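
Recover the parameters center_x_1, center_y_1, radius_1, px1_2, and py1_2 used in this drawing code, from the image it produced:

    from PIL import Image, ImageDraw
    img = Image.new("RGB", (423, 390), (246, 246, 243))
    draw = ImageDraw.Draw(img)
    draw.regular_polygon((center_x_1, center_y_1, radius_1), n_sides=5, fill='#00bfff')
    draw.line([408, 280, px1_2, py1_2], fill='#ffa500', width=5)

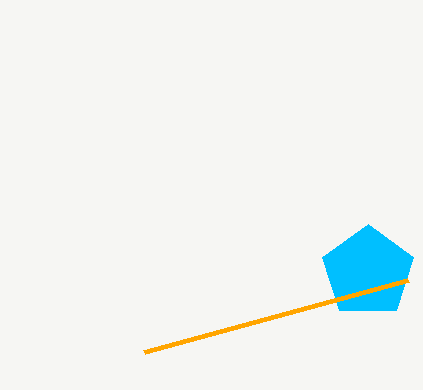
center_x_1 = 368, center_y_1 = 272, radius_1 = 48, px1_2 = 144, py1_2 = 352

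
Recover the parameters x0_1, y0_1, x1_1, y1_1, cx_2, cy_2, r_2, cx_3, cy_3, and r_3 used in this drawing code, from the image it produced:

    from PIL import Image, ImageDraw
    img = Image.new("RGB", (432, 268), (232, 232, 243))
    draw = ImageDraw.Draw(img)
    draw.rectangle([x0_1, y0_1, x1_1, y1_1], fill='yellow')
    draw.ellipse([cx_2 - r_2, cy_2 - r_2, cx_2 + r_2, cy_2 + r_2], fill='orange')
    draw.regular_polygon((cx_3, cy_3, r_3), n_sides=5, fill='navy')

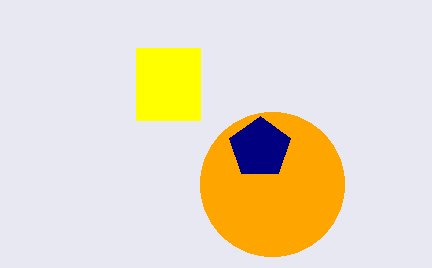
x0_1 = 136
y0_1 = 48
x1_1 = 200
y1_1 = 120
cx_2 = 272
cy_2 = 184
r_2 = 72
cx_3 = 260
cy_3 = 148
r_3 = 32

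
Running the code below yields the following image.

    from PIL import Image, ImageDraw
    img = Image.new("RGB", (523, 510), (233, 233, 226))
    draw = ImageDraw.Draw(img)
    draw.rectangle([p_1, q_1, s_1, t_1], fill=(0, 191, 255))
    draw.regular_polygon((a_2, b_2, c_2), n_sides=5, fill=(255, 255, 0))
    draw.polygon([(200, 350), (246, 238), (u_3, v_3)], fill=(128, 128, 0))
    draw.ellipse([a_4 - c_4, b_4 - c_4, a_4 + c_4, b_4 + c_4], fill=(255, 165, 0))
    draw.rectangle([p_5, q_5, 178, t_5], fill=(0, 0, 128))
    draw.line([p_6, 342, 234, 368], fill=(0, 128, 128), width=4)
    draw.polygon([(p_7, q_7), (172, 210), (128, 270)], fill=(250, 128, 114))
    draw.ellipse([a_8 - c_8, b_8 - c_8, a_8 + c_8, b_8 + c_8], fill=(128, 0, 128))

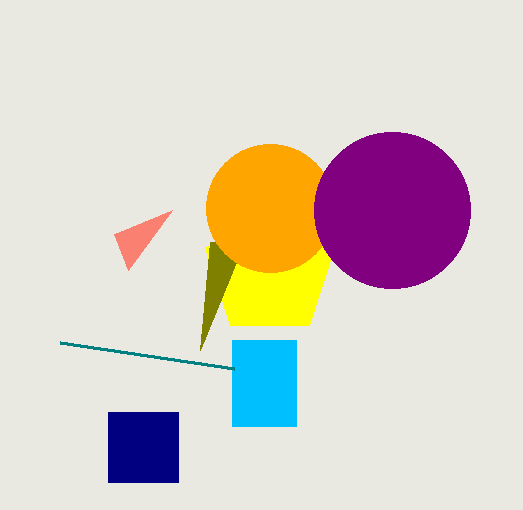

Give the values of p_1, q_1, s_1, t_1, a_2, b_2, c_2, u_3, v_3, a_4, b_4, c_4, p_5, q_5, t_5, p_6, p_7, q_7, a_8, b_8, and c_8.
p_1 = 232; q_1 = 340; s_1 = 296; t_1 = 426; a_2 = 270; b_2 = 270; c_2 = 68; u_3 = 210; v_3 = 242; a_4 = 270; b_4 = 208; c_4 = 64; p_5 = 108; q_5 = 412; t_5 = 482; p_6 = 60; p_7 = 114; q_7 = 234; a_8 = 392; b_8 = 210; c_8 = 78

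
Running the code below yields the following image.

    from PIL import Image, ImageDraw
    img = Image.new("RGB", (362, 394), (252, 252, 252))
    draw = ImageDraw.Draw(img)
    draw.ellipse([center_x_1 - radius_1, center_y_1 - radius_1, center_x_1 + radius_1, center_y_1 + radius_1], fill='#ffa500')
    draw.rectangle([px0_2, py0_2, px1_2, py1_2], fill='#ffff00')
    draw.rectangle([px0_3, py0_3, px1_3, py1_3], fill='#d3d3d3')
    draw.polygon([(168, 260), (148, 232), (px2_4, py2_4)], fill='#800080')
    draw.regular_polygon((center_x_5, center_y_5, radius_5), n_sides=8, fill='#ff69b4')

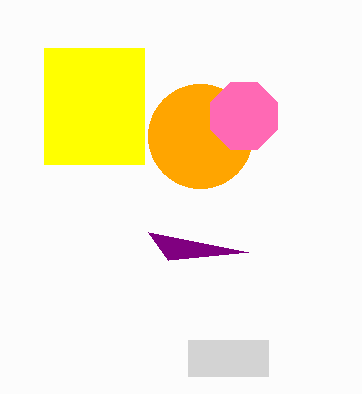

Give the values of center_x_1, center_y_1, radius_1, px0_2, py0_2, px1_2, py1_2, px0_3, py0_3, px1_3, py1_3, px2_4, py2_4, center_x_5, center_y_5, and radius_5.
center_x_1 = 200; center_y_1 = 136; radius_1 = 52; px0_2 = 44; py0_2 = 48; px1_2 = 144; py1_2 = 164; px0_3 = 188; py0_3 = 340; px1_3 = 268; py1_3 = 376; px2_4 = 248; py2_4 = 252; center_x_5 = 244; center_y_5 = 116; radius_5 = 36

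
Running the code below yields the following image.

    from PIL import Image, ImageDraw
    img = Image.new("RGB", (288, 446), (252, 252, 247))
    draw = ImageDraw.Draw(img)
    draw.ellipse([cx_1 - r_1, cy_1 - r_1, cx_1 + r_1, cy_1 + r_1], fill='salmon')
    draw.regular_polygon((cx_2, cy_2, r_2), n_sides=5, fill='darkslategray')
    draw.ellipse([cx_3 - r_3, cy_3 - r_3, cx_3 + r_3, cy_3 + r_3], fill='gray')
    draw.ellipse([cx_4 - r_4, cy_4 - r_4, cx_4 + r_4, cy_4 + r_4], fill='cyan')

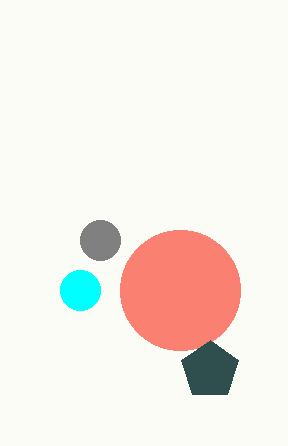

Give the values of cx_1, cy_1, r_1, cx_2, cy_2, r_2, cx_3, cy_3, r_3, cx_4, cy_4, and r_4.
cx_1 = 180; cy_1 = 290; r_1 = 60; cx_2 = 210; cy_2 = 370; r_2 = 30; cx_3 = 100; cy_3 = 240; r_3 = 20; cx_4 = 80; cy_4 = 290; r_4 = 20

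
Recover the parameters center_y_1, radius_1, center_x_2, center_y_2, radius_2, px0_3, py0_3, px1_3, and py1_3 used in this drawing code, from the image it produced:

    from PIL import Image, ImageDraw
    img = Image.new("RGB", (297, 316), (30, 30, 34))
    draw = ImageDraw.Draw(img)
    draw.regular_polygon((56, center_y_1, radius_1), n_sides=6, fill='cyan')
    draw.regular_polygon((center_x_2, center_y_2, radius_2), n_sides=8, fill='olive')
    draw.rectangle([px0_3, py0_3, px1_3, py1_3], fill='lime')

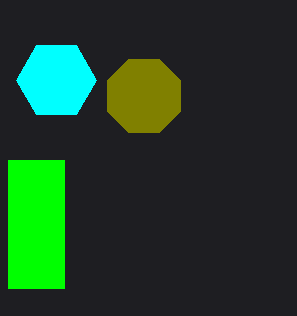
center_y_1 = 80, radius_1 = 40, center_x_2 = 144, center_y_2 = 96, radius_2 = 40, px0_3 = 8, py0_3 = 160, px1_3 = 64, py1_3 = 288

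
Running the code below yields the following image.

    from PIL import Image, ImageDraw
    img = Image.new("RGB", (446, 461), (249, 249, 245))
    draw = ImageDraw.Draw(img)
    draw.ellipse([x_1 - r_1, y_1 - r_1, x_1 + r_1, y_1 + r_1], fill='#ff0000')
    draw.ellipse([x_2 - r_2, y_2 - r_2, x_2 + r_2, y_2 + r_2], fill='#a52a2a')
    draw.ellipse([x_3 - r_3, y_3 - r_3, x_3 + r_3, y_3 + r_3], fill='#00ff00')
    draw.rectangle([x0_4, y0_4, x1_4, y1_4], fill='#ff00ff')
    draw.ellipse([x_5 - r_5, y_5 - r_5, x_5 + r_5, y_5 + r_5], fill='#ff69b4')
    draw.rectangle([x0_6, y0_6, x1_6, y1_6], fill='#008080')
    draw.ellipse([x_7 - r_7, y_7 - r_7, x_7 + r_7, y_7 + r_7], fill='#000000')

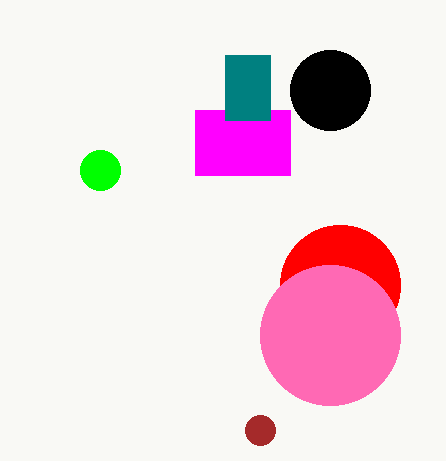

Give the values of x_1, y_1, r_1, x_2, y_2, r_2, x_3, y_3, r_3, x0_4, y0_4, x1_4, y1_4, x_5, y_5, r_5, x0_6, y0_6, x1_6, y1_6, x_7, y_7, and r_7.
x_1 = 340; y_1 = 285; r_1 = 60; x_2 = 260; y_2 = 430; r_2 = 15; x_3 = 100; y_3 = 170; r_3 = 20; x0_4 = 195; y0_4 = 110; x1_4 = 290; y1_4 = 175; x_5 = 330; y_5 = 335; r_5 = 70; x0_6 = 225; y0_6 = 55; x1_6 = 270; y1_6 = 120; x_7 = 330; y_7 = 90; r_7 = 40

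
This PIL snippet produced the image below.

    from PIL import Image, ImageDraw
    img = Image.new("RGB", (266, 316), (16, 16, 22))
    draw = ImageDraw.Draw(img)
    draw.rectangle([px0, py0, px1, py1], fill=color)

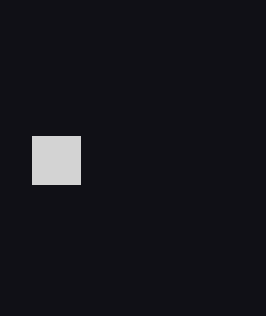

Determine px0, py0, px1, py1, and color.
px0 = 32, py0 = 136, px1 = 80, py1 = 184, color = 'lightgray'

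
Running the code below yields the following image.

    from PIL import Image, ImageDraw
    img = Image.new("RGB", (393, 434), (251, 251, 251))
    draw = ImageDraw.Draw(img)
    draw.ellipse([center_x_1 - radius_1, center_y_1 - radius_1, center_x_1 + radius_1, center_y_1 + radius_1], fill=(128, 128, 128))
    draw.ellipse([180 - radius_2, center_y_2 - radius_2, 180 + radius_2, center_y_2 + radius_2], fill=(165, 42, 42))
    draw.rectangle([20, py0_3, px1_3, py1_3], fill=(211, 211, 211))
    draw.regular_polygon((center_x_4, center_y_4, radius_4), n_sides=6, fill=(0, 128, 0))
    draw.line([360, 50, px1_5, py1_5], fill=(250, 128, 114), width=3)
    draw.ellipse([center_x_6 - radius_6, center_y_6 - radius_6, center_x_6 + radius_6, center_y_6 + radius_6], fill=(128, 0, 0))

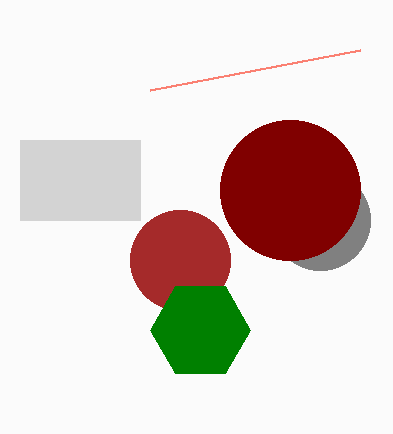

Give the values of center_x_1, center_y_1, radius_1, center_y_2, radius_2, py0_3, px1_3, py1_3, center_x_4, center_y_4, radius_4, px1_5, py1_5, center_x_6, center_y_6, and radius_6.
center_x_1 = 320, center_y_1 = 220, radius_1 = 50, center_y_2 = 260, radius_2 = 50, py0_3 = 140, px1_3 = 140, py1_3 = 220, center_x_4 = 200, center_y_4 = 330, radius_4 = 50, px1_5 = 150, py1_5 = 90, center_x_6 = 290, center_y_6 = 190, radius_6 = 70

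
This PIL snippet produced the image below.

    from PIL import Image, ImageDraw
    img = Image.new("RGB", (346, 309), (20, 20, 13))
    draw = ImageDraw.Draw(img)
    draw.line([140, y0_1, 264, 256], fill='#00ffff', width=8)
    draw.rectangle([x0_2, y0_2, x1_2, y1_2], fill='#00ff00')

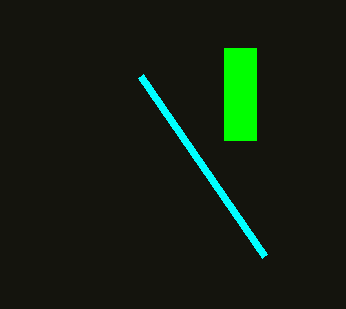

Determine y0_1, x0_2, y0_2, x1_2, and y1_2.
y0_1 = 76, x0_2 = 224, y0_2 = 48, x1_2 = 256, y1_2 = 140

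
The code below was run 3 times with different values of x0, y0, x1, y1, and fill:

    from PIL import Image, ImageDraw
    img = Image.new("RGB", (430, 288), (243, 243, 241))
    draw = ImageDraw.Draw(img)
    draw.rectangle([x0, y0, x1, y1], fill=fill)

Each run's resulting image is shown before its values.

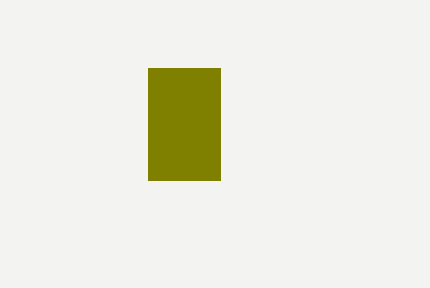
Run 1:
x0 = 148
y0 = 68
x1 = 220
y1 = 180
fill = 'olive'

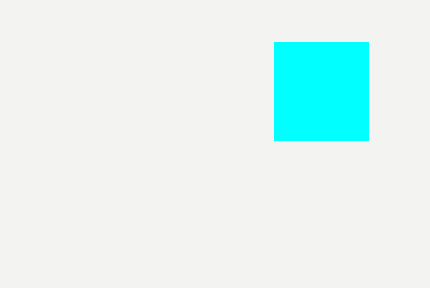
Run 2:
x0 = 274
y0 = 42
x1 = 368
y1 = 140
fill = 'cyan'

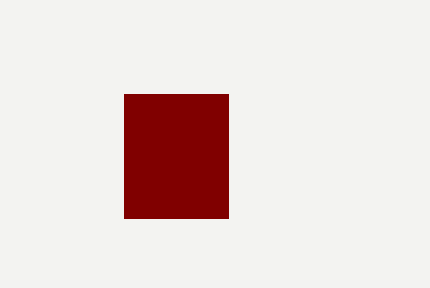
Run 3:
x0 = 124; y0 = 94; x1 = 228; y1 = 218; fill = 'maroon'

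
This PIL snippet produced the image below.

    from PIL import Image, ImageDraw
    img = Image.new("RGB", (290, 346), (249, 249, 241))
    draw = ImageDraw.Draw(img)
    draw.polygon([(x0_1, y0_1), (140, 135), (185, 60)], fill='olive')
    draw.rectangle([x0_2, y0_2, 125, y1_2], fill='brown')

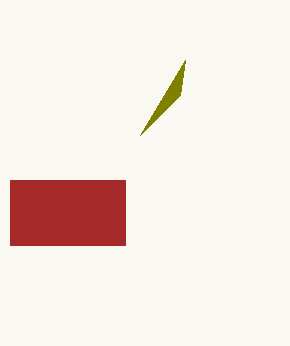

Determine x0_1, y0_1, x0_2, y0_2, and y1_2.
x0_1 = 180; y0_1 = 95; x0_2 = 10; y0_2 = 180; y1_2 = 245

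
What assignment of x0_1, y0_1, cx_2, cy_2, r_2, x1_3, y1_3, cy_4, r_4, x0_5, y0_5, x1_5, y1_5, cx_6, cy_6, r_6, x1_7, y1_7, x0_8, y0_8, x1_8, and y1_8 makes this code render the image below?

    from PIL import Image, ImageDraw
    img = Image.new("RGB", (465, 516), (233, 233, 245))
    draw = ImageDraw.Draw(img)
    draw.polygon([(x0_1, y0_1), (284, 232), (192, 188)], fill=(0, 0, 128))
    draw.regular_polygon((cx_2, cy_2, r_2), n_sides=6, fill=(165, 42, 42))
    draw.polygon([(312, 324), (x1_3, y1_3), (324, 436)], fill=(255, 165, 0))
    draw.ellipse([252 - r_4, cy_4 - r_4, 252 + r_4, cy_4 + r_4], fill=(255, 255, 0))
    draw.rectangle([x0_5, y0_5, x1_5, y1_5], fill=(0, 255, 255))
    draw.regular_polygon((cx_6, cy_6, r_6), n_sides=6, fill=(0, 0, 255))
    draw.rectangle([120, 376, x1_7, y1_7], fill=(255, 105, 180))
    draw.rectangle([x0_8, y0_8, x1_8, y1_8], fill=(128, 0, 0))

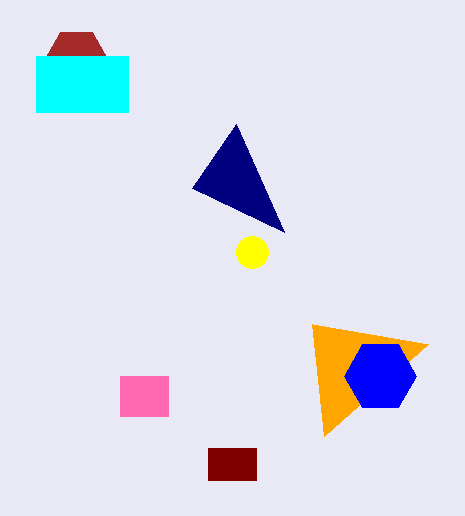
x0_1 = 236
y0_1 = 124
cx_2 = 76
cy_2 = 60
r_2 = 32
x1_3 = 428
y1_3 = 344
cy_4 = 252
r_4 = 16
x0_5 = 36
y0_5 = 56
x1_5 = 128
y1_5 = 112
cx_6 = 380
cy_6 = 376
r_6 = 36
x1_7 = 168
y1_7 = 416
x0_8 = 208
y0_8 = 448
x1_8 = 256
y1_8 = 480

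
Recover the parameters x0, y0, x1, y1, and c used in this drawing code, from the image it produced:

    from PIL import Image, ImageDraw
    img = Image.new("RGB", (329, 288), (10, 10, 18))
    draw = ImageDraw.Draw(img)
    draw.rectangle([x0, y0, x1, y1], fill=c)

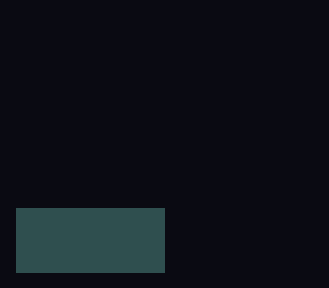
x0 = 16, y0 = 208, x1 = 164, y1 = 272, c = 'darkslategray'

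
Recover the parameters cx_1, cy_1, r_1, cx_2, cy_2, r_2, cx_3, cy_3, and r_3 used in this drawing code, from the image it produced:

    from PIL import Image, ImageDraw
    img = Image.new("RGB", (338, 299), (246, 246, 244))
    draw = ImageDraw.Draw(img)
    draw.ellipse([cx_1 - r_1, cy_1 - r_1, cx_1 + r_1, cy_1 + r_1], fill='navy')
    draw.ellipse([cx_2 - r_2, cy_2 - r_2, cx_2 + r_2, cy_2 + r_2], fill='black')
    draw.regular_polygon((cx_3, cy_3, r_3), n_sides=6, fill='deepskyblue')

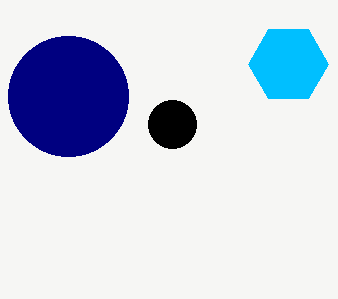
cx_1 = 68, cy_1 = 96, r_1 = 60, cx_2 = 172, cy_2 = 124, r_2 = 24, cx_3 = 288, cy_3 = 64, r_3 = 40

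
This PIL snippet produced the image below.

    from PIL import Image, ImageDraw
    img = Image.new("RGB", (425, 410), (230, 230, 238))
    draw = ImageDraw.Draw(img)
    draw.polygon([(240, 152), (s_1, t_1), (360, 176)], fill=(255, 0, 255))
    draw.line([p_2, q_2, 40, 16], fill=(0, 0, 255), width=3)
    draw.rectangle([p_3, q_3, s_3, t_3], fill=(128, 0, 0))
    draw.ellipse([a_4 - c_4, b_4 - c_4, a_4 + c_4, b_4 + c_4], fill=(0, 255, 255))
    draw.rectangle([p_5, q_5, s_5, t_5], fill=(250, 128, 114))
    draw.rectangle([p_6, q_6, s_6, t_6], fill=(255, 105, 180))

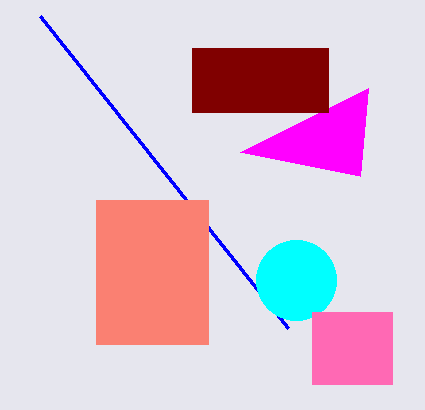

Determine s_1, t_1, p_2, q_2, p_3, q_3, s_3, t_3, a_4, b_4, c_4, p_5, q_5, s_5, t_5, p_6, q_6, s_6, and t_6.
s_1 = 368, t_1 = 88, p_2 = 288, q_2 = 328, p_3 = 192, q_3 = 48, s_3 = 328, t_3 = 112, a_4 = 296, b_4 = 280, c_4 = 40, p_5 = 96, q_5 = 200, s_5 = 208, t_5 = 344, p_6 = 312, q_6 = 312, s_6 = 392, t_6 = 384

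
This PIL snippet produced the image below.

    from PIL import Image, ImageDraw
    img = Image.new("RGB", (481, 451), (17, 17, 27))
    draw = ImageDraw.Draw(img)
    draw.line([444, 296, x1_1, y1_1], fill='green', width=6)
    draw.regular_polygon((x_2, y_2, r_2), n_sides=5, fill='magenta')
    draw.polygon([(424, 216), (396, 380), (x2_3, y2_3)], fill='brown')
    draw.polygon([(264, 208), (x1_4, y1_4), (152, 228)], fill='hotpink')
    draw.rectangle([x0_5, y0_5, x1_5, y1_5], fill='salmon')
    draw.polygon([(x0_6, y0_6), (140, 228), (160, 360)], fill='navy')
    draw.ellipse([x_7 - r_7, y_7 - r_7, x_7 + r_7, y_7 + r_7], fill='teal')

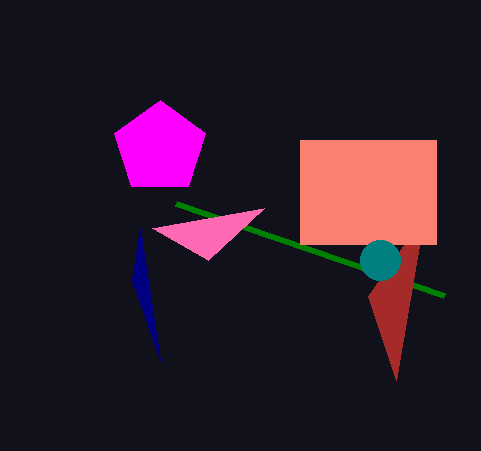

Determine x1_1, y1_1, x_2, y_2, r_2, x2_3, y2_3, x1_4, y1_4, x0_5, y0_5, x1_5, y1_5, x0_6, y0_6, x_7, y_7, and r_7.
x1_1 = 176
y1_1 = 204
x_2 = 160
y_2 = 148
r_2 = 48
x2_3 = 368
y2_3 = 296
x1_4 = 208
y1_4 = 260
x0_5 = 300
y0_5 = 140
x1_5 = 436
y1_5 = 244
x0_6 = 132
y0_6 = 280
x_7 = 380
y_7 = 260
r_7 = 20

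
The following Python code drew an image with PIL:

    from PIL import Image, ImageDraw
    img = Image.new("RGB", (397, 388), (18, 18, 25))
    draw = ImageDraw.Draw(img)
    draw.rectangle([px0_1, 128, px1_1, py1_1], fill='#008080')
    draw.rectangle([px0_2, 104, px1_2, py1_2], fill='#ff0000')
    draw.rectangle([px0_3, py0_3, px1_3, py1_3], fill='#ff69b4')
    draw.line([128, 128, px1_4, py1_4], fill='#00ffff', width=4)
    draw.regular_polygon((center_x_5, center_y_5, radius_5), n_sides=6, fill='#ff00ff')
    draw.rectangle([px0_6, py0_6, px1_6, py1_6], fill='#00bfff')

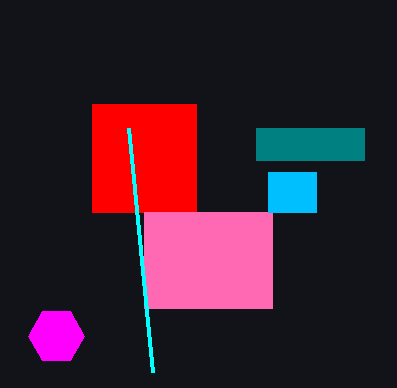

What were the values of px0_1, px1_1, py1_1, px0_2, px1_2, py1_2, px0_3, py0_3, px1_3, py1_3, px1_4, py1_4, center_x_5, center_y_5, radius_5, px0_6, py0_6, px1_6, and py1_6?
px0_1 = 256, px1_1 = 364, py1_1 = 160, px0_2 = 92, px1_2 = 196, py1_2 = 212, px0_3 = 144, py0_3 = 212, px1_3 = 272, py1_3 = 308, px1_4 = 152, py1_4 = 372, center_x_5 = 56, center_y_5 = 336, radius_5 = 28, px0_6 = 268, py0_6 = 172, px1_6 = 316, py1_6 = 212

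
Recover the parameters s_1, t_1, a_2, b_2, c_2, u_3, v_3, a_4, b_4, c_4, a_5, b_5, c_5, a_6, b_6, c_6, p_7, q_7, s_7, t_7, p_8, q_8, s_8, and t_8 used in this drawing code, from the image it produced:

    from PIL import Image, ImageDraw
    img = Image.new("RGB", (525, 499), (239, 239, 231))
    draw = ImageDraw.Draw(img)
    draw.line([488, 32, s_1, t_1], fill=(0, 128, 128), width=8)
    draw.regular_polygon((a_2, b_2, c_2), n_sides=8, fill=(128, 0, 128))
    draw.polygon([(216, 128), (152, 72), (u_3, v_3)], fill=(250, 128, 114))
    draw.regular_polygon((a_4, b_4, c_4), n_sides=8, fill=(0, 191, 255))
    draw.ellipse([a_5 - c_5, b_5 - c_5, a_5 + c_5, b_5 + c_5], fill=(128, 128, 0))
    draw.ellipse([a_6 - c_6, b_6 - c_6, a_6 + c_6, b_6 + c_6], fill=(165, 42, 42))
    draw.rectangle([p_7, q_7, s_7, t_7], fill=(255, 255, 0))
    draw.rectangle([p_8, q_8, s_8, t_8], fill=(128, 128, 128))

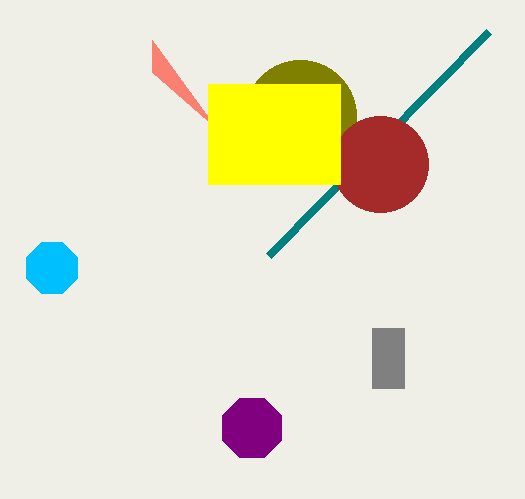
s_1 = 268, t_1 = 256, a_2 = 252, b_2 = 428, c_2 = 32, u_3 = 152, v_3 = 40, a_4 = 52, b_4 = 268, c_4 = 28, a_5 = 300, b_5 = 116, c_5 = 56, a_6 = 380, b_6 = 164, c_6 = 48, p_7 = 208, q_7 = 84, s_7 = 340, t_7 = 184, p_8 = 372, q_8 = 328, s_8 = 404, t_8 = 388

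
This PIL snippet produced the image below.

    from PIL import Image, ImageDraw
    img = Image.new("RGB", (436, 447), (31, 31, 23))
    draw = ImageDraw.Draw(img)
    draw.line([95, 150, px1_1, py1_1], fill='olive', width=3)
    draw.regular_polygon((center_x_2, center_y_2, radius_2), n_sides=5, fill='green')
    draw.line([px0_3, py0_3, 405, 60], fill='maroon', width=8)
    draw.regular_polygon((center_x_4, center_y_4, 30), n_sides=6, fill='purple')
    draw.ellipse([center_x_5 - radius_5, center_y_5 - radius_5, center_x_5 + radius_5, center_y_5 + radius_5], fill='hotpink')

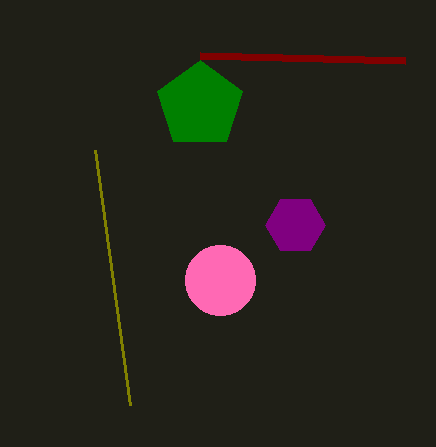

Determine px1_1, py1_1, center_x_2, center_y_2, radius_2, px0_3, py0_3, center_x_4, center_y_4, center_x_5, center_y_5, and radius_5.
px1_1 = 130
py1_1 = 405
center_x_2 = 200
center_y_2 = 105
radius_2 = 45
px0_3 = 200
py0_3 = 55
center_x_4 = 295
center_y_4 = 225
center_x_5 = 220
center_y_5 = 280
radius_5 = 35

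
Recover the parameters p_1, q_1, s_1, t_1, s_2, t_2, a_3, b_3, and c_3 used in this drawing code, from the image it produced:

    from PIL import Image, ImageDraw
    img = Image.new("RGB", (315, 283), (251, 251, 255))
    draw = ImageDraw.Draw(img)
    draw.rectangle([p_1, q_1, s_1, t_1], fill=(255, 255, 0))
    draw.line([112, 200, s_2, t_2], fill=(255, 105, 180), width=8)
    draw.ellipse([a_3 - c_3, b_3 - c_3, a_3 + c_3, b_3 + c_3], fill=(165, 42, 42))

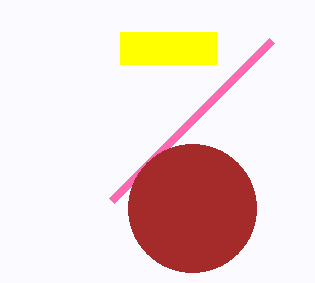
p_1 = 120, q_1 = 32, s_1 = 216, t_1 = 64, s_2 = 272, t_2 = 40, a_3 = 192, b_3 = 208, c_3 = 64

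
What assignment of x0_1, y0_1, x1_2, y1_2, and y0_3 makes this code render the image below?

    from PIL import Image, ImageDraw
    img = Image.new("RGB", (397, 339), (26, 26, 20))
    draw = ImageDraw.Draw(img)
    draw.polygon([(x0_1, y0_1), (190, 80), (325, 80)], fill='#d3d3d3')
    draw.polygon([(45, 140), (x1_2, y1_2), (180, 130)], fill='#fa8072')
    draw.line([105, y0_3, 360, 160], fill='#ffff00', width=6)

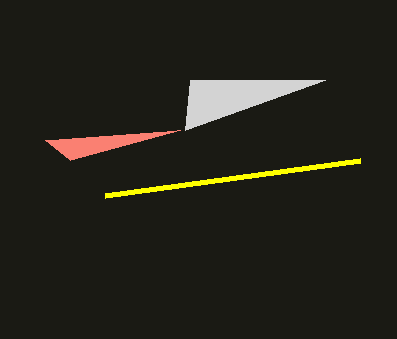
x0_1 = 185; y0_1 = 130; x1_2 = 70; y1_2 = 160; y0_3 = 195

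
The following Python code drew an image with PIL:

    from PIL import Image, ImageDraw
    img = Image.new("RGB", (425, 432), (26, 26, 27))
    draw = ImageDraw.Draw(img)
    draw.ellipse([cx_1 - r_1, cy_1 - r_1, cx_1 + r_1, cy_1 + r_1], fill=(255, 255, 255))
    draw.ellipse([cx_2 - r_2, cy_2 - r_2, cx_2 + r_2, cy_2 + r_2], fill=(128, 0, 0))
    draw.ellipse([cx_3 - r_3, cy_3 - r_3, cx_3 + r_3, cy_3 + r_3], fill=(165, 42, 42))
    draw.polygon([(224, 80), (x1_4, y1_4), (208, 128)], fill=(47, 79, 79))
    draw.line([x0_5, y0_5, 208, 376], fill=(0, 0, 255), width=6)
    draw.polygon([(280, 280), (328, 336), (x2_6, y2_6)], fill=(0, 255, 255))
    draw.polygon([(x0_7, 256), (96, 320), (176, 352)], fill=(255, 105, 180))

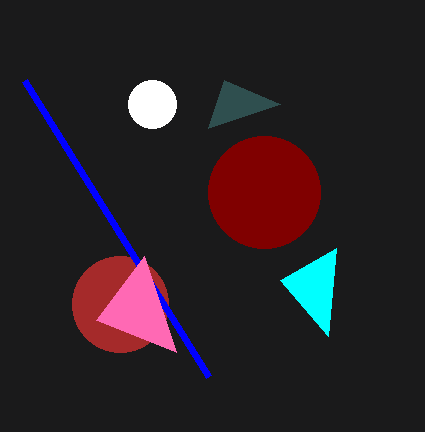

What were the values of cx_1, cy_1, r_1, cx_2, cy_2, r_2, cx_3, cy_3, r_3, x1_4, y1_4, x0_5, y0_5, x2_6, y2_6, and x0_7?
cx_1 = 152; cy_1 = 104; r_1 = 24; cx_2 = 264; cy_2 = 192; r_2 = 56; cx_3 = 120; cy_3 = 304; r_3 = 48; x1_4 = 280; y1_4 = 104; x0_5 = 24; y0_5 = 80; x2_6 = 336; y2_6 = 248; x0_7 = 144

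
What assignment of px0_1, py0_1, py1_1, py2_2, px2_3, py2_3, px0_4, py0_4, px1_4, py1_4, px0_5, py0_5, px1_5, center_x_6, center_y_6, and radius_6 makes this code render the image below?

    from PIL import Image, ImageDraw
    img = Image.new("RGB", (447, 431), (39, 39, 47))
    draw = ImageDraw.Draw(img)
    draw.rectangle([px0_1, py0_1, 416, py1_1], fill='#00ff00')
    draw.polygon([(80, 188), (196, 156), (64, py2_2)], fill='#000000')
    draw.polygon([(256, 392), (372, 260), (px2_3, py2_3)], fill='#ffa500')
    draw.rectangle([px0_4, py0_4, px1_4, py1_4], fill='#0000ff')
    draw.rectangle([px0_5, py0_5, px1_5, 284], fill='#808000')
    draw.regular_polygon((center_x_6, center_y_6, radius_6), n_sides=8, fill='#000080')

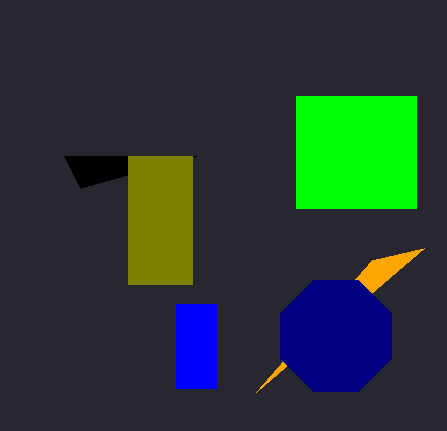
px0_1 = 296; py0_1 = 96; py1_1 = 208; py2_2 = 156; px2_3 = 424; py2_3 = 248; px0_4 = 176; py0_4 = 304; px1_4 = 216; py1_4 = 388; px0_5 = 128; py0_5 = 156; px1_5 = 192; center_x_6 = 336; center_y_6 = 336; radius_6 = 60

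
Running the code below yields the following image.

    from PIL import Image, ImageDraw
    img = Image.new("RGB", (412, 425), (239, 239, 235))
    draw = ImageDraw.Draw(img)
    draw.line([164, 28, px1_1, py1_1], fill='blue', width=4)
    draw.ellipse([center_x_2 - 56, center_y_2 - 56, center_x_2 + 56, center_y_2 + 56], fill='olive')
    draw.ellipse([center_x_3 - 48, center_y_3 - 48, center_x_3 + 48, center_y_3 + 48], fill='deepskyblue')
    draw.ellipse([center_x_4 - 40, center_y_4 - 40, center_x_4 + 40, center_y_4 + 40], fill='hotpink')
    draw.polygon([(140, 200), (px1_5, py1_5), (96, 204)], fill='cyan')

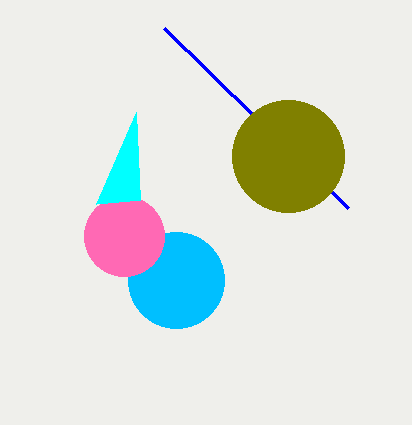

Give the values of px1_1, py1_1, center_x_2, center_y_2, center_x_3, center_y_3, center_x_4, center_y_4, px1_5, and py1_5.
px1_1 = 348, py1_1 = 208, center_x_2 = 288, center_y_2 = 156, center_x_3 = 176, center_y_3 = 280, center_x_4 = 124, center_y_4 = 236, px1_5 = 136, py1_5 = 112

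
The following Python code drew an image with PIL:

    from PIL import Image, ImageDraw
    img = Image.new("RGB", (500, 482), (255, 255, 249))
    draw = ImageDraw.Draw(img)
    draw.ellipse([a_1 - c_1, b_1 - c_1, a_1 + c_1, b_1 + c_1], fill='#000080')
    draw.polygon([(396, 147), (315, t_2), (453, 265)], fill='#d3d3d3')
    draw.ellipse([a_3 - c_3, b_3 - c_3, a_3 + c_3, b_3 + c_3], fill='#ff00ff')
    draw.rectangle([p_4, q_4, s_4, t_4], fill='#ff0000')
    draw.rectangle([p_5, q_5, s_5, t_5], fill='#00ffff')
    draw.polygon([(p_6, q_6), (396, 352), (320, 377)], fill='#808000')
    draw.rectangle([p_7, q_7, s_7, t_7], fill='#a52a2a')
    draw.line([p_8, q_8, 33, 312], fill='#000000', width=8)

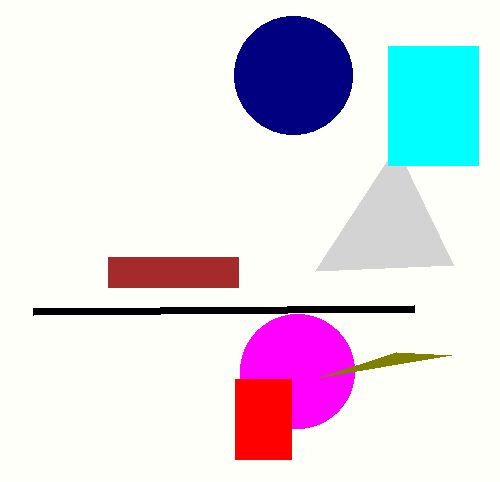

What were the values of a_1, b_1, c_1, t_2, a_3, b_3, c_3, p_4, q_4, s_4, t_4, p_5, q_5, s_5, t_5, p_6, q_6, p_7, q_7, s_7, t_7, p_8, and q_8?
a_1 = 293; b_1 = 75; c_1 = 59; t_2 = 271; a_3 = 297; b_3 = 371; c_3 = 57; p_4 = 235; q_4 = 379; s_4 = 291; t_4 = 459; p_5 = 388; q_5 = 46; s_5 = 478; t_5 = 165; p_6 = 451; q_6 = 355; p_7 = 108; q_7 = 257; s_7 = 238; t_7 = 287; p_8 = 414; q_8 = 309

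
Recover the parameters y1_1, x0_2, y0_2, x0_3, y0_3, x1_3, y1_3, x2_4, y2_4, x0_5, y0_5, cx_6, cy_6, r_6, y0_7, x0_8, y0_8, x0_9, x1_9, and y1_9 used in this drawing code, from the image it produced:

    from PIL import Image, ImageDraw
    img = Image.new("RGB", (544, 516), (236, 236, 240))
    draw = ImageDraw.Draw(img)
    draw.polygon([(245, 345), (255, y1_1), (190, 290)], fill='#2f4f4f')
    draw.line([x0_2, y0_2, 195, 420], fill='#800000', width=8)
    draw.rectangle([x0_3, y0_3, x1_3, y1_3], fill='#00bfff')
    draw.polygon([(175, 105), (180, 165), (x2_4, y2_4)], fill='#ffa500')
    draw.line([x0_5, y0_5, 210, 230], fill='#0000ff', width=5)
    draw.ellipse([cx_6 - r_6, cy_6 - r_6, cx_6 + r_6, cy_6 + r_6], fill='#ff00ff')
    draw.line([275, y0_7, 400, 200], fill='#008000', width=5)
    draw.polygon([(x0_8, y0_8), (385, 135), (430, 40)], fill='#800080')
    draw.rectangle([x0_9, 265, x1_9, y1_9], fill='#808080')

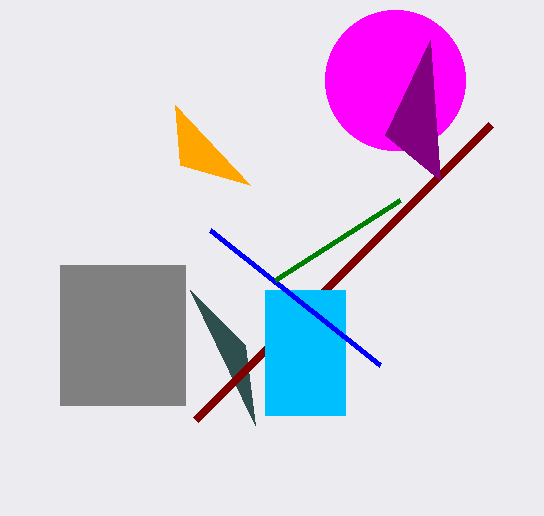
y1_1 = 425, x0_2 = 490, y0_2 = 125, x0_3 = 265, y0_3 = 290, x1_3 = 345, y1_3 = 415, x2_4 = 250, y2_4 = 185, x0_5 = 380, y0_5 = 365, cx_6 = 395, cy_6 = 80, r_6 = 70, y0_7 = 280, x0_8 = 440, y0_8 = 180, x0_9 = 60, x1_9 = 185, y1_9 = 405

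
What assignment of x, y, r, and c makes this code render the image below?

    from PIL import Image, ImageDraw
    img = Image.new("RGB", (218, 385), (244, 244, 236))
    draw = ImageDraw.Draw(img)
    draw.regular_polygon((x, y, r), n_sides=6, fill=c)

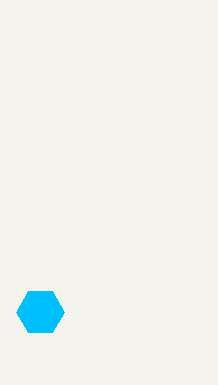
x = 40, y = 312, r = 24, c = 'deepskyblue'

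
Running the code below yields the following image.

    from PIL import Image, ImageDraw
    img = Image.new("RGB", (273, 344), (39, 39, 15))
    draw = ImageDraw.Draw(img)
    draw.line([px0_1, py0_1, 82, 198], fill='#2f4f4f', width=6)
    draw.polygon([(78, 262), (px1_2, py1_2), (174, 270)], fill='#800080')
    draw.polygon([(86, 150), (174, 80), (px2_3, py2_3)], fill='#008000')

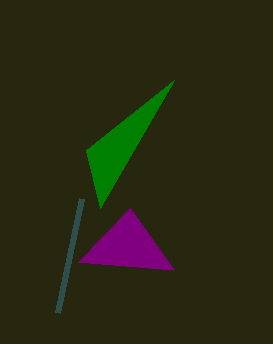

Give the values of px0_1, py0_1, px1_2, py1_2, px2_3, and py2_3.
px0_1 = 58, py0_1 = 312, px1_2 = 130, py1_2 = 208, px2_3 = 100, py2_3 = 208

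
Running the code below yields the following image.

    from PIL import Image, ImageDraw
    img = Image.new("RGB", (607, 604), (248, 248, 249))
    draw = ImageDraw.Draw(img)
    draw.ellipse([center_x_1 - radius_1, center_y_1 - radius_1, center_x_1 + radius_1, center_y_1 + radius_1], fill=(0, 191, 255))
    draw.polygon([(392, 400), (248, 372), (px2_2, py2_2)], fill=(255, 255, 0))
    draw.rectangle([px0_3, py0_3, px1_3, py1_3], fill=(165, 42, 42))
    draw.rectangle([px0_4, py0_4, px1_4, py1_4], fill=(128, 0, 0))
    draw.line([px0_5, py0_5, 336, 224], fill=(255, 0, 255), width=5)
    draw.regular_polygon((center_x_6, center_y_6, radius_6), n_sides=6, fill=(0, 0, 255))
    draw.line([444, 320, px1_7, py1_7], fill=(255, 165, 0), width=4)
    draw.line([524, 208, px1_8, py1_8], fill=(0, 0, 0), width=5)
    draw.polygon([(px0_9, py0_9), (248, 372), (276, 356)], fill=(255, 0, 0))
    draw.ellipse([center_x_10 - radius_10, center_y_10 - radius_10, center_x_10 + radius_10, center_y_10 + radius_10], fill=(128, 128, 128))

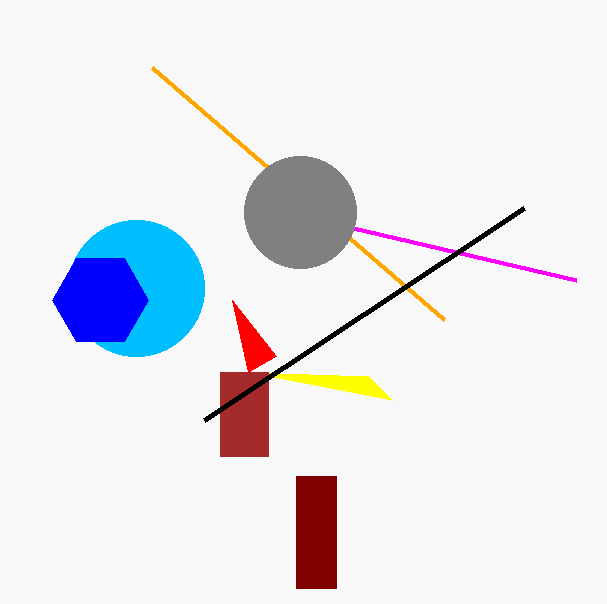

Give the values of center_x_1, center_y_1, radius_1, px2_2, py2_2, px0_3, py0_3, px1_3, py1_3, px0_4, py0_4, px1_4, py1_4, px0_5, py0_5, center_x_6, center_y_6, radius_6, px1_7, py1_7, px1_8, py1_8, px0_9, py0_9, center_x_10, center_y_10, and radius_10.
center_x_1 = 136, center_y_1 = 288, radius_1 = 68, px2_2 = 368, py2_2 = 376, px0_3 = 220, py0_3 = 372, px1_3 = 268, py1_3 = 456, px0_4 = 296, py0_4 = 476, px1_4 = 336, py1_4 = 588, px0_5 = 576, py0_5 = 280, center_x_6 = 100, center_y_6 = 300, radius_6 = 48, px1_7 = 152, py1_7 = 68, px1_8 = 204, py1_8 = 420, px0_9 = 232, py0_9 = 300, center_x_10 = 300, center_y_10 = 212, radius_10 = 56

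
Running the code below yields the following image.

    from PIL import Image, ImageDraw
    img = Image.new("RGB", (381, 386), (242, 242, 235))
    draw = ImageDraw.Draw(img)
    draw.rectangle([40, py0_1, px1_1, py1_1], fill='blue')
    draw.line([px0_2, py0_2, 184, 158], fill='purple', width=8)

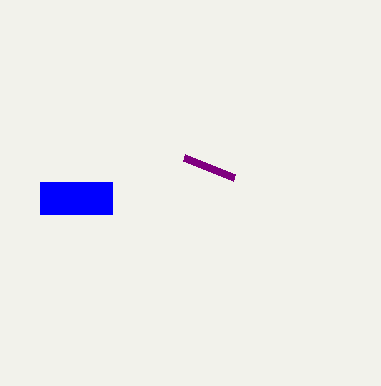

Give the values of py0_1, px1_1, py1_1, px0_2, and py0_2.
py0_1 = 182, px1_1 = 112, py1_1 = 214, px0_2 = 234, py0_2 = 178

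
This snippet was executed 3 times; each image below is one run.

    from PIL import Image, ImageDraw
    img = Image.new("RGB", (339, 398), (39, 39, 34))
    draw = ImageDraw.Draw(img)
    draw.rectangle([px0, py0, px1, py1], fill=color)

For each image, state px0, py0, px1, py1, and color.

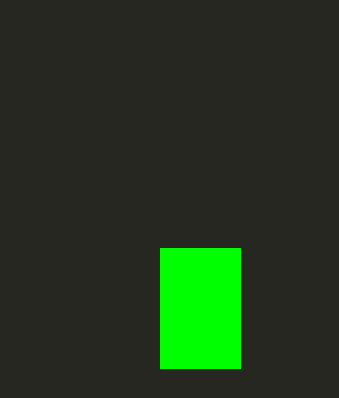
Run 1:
px0 = 160; py0 = 248; px1 = 240; py1 = 368; color = 'lime'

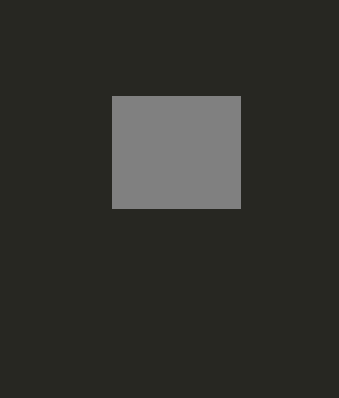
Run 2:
px0 = 112
py0 = 96
px1 = 240
py1 = 208
color = 'gray'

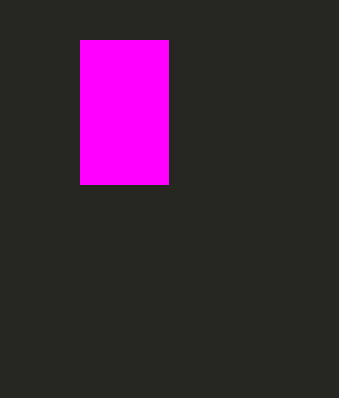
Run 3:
px0 = 80; py0 = 40; px1 = 168; py1 = 184; color = 'magenta'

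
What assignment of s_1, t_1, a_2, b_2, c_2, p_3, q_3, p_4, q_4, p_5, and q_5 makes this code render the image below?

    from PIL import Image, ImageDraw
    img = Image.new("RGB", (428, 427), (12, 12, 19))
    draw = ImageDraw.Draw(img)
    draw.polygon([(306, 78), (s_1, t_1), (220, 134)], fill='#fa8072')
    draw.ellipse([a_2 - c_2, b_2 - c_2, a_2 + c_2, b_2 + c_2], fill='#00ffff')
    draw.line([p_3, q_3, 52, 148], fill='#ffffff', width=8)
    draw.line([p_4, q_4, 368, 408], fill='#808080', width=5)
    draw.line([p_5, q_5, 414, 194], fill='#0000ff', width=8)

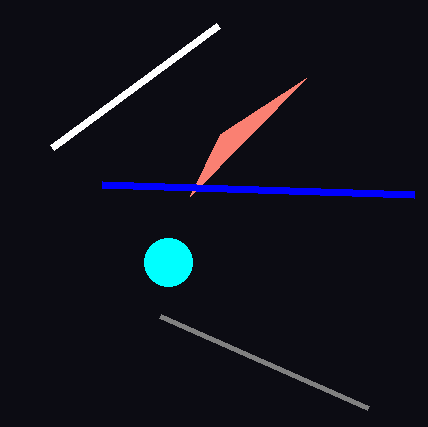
s_1 = 190
t_1 = 196
a_2 = 168
b_2 = 262
c_2 = 24
p_3 = 218
q_3 = 26
p_4 = 160
q_4 = 316
p_5 = 102
q_5 = 184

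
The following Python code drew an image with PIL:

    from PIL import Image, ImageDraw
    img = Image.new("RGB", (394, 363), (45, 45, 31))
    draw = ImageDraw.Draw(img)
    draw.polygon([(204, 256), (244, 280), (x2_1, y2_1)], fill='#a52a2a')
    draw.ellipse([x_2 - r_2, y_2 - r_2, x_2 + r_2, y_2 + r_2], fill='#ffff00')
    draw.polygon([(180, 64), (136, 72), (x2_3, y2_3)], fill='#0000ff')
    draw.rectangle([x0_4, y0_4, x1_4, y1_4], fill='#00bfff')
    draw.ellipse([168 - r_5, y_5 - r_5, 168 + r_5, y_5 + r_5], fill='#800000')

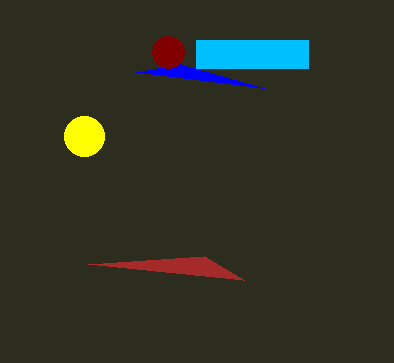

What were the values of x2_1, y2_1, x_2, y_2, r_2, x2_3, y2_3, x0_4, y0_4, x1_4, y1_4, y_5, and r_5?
x2_1 = 88, y2_1 = 264, x_2 = 84, y_2 = 136, r_2 = 20, x2_3 = 264, y2_3 = 88, x0_4 = 196, y0_4 = 40, x1_4 = 308, y1_4 = 68, y_5 = 52, r_5 = 16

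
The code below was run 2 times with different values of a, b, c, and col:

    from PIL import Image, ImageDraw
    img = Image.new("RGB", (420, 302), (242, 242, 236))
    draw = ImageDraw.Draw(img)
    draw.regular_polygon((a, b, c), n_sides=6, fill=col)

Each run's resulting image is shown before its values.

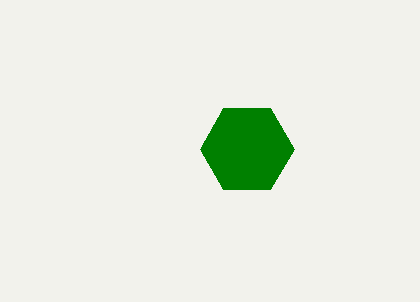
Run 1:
a = 247
b = 149
c = 47
col = 'green'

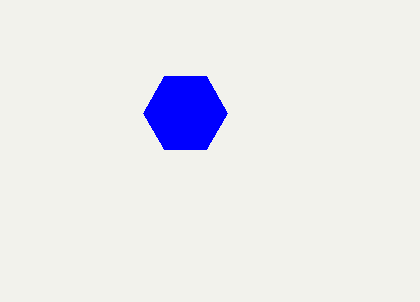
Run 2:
a = 185, b = 113, c = 42, col = 'blue'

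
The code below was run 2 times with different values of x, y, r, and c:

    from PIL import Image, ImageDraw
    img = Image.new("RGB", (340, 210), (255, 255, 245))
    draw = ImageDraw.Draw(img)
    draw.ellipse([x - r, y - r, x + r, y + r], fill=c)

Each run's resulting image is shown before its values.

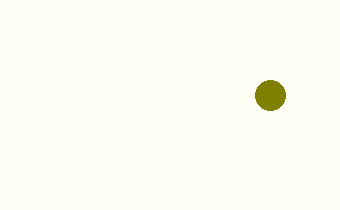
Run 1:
x = 270; y = 95; r = 15; c = 'olive'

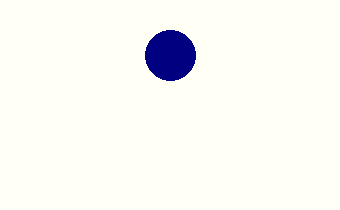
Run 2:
x = 170
y = 55
r = 25
c = 'navy'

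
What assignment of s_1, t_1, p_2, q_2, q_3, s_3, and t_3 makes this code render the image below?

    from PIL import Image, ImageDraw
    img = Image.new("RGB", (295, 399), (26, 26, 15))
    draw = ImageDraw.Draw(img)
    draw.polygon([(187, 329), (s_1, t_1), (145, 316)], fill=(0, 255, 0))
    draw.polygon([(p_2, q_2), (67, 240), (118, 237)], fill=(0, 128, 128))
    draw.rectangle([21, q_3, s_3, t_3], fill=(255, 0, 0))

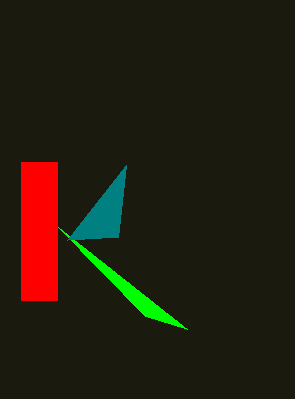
s_1 = 58; t_1 = 227; p_2 = 126; q_2 = 165; q_3 = 162; s_3 = 57; t_3 = 300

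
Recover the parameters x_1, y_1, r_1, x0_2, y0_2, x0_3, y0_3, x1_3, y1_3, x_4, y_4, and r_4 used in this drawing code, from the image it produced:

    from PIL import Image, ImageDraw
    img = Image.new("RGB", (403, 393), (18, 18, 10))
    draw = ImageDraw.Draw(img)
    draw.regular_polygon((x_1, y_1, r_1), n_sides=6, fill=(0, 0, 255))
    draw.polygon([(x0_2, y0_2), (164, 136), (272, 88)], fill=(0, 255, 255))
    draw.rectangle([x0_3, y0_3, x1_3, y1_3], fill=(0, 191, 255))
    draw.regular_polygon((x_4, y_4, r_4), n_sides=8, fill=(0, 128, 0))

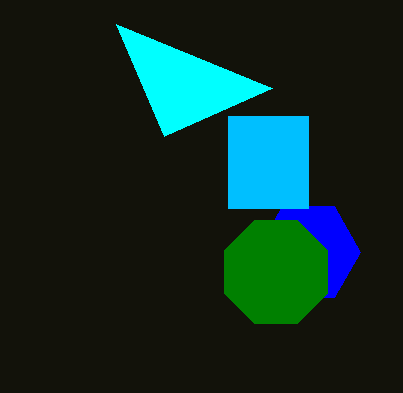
x_1 = 308; y_1 = 252; r_1 = 52; x0_2 = 116; y0_2 = 24; x0_3 = 228; y0_3 = 116; x1_3 = 308; y1_3 = 208; x_4 = 276; y_4 = 272; r_4 = 56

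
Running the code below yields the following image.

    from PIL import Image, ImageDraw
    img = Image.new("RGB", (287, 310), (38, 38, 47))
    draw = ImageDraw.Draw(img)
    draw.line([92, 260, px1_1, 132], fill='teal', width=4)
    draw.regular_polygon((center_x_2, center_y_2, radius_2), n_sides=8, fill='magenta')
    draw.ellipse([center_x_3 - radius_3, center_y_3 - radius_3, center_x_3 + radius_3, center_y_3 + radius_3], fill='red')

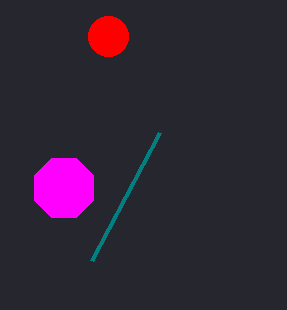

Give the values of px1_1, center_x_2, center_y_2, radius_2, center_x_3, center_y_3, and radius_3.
px1_1 = 160
center_x_2 = 64
center_y_2 = 188
radius_2 = 32
center_x_3 = 108
center_y_3 = 36
radius_3 = 20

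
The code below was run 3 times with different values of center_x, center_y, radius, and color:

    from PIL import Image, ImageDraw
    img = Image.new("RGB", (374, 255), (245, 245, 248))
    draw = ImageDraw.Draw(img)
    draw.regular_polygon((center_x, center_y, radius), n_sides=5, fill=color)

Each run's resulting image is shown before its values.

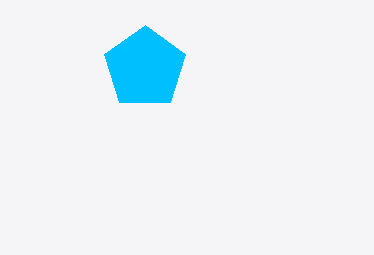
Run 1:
center_x = 145
center_y = 68
radius = 43
color = 'deepskyblue'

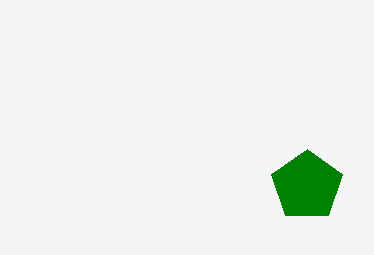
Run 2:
center_x = 307; center_y = 186; radius = 37; color = 'green'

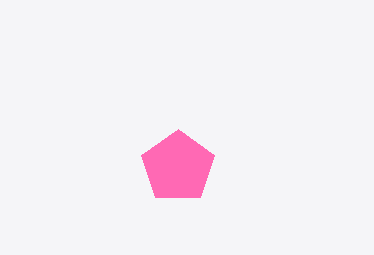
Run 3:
center_x = 178; center_y = 167; radius = 38; color = 'hotpink'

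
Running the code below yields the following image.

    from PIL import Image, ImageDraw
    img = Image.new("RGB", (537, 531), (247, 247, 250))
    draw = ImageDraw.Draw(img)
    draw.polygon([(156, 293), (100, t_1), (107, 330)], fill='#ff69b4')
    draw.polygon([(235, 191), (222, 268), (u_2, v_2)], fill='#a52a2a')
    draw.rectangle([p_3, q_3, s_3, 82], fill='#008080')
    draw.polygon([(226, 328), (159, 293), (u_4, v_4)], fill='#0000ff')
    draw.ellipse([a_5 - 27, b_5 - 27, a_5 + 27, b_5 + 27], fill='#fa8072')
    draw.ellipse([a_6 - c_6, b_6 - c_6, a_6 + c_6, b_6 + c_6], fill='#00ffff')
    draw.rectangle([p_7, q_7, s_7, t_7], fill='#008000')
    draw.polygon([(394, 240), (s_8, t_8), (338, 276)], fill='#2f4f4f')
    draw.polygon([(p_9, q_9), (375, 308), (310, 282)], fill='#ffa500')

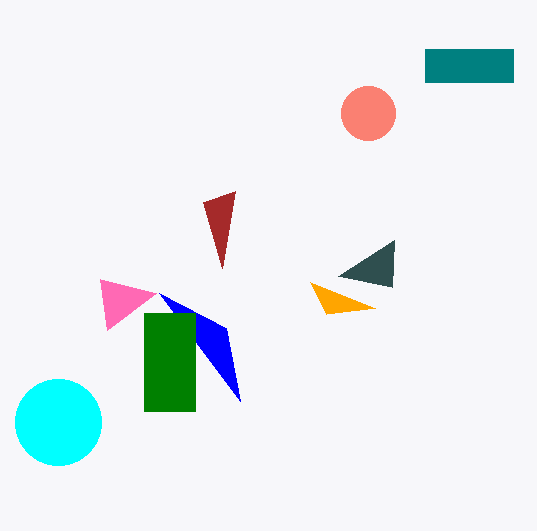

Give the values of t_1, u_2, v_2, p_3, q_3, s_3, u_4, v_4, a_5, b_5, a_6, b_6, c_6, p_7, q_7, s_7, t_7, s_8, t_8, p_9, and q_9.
t_1 = 279; u_2 = 203; v_2 = 202; p_3 = 425; q_3 = 49; s_3 = 513; u_4 = 240; v_4 = 401; a_5 = 368; b_5 = 113; a_6 = 58; b_6 = 422; c_6 = 43; p_7 = 144; q_7 = 313; s_7 = 195; t_7 = 411; s_8 = 392; t_8 = 287; p_9 = 326; q_9 = 314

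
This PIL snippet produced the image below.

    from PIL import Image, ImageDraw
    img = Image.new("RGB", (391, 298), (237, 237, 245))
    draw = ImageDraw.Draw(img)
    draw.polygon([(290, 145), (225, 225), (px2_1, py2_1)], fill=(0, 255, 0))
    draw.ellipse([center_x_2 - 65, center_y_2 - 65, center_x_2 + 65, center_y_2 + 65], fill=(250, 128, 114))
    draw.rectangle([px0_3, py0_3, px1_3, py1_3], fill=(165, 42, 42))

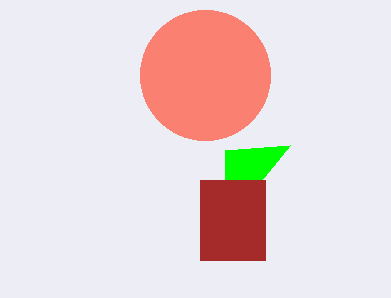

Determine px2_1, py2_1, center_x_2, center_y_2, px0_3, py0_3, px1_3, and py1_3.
px2_1 = 225; py2_1 = 150; center_x_2 = 205; center_y_2 = 75; px0_3 = 200; py0_3 = 180; px1_3 = 265; py1_3 = 260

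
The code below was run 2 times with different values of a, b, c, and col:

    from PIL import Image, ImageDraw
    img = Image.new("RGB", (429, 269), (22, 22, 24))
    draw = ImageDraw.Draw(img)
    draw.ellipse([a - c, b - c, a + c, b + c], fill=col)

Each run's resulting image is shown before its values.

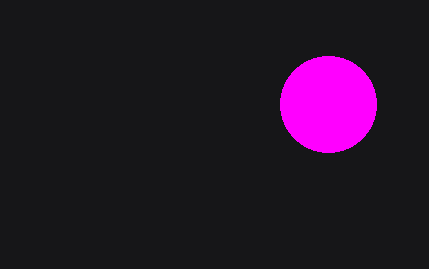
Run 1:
a = 328; b = 104; c = 48; col = 'magenta'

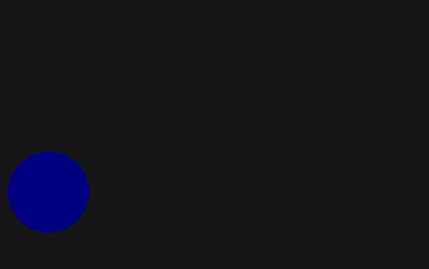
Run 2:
a = 48; b = 192; c = 40; col = 'navy'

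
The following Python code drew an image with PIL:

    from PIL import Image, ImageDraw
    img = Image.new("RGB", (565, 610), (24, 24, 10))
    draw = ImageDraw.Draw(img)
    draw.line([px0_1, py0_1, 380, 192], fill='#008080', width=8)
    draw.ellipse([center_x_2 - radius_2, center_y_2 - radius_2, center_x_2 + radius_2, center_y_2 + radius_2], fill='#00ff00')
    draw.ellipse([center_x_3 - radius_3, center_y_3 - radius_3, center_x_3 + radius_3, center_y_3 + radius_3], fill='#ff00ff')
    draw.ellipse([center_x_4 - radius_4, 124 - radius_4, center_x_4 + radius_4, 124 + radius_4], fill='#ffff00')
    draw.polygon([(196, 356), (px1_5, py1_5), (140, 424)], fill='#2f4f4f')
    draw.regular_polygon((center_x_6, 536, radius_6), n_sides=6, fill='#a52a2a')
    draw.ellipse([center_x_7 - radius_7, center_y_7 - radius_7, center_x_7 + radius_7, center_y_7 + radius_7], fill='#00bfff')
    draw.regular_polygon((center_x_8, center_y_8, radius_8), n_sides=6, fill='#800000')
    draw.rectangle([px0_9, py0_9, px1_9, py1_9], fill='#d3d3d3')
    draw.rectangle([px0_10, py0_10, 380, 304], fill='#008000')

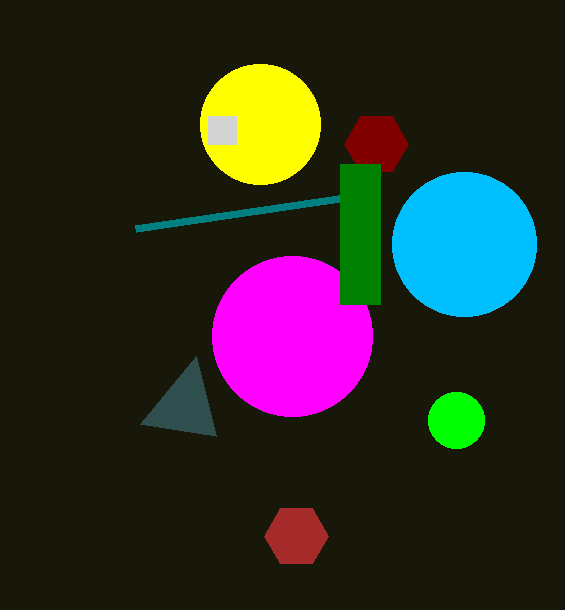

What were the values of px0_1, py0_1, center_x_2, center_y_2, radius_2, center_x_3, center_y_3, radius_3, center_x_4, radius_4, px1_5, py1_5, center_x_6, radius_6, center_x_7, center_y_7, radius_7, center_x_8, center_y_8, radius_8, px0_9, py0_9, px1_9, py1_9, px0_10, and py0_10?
px0_1 = 136
py0_1 = 228
center_x_2 = 456
center_y_2 = 420
radius_2 = 28
center_x_3 = 292
center_y_3 = 336
radius_3 = 80
center_x_4 = 260
radius_4 = 60
px1_5 = 216
py1_5 = 436
center_x_6 = 296
radius_6 = 32
center_x_7 = 464
center_y_7 = 244
radius_7 = 72
center_x_8 = 376
center_y_8 = 144
radius_8 = 32
px0_9 = 208
py0_9 = 116
px1_9 = 236
py1_9 = 144
px0_10 = 340
py0_10 = 164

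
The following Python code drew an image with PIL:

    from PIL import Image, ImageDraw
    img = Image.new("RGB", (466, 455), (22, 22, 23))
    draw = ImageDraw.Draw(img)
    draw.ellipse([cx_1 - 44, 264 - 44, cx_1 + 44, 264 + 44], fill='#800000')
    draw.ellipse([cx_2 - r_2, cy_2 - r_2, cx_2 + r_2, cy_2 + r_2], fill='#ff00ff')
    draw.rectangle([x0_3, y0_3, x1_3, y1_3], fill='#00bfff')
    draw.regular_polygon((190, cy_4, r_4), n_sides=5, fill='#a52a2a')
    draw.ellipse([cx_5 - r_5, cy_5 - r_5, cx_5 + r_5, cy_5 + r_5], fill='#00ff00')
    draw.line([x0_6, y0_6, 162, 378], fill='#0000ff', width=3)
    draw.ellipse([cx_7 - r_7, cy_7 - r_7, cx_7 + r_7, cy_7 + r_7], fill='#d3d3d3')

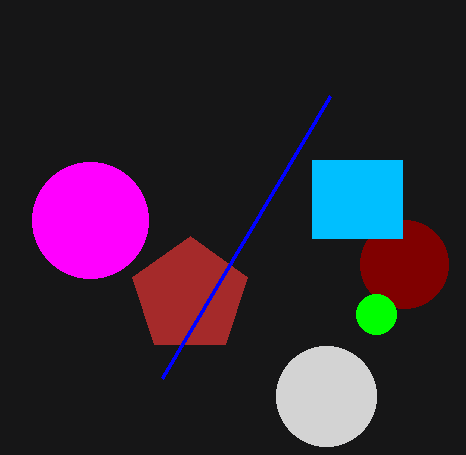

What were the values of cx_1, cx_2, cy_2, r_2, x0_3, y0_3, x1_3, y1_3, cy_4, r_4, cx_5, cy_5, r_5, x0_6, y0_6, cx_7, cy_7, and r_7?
cx_1 = 404; cx_2 = 90; cy_2 = 220; r_2 = 58; x0_3 = 312; y0_3 = 160; x1_3 = 402; y1_3 = 238; cy_4 = 296; r_4 = 60; cx_5 = 376; cy_5 = 314; r_5 = 20; x0_6 = 330; y0_6 = 96; cx_7 = 326; cy_7 = 396; r_7 = 50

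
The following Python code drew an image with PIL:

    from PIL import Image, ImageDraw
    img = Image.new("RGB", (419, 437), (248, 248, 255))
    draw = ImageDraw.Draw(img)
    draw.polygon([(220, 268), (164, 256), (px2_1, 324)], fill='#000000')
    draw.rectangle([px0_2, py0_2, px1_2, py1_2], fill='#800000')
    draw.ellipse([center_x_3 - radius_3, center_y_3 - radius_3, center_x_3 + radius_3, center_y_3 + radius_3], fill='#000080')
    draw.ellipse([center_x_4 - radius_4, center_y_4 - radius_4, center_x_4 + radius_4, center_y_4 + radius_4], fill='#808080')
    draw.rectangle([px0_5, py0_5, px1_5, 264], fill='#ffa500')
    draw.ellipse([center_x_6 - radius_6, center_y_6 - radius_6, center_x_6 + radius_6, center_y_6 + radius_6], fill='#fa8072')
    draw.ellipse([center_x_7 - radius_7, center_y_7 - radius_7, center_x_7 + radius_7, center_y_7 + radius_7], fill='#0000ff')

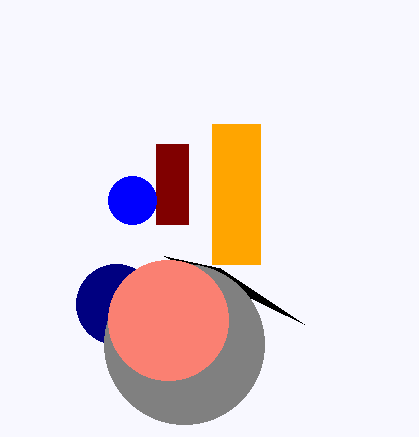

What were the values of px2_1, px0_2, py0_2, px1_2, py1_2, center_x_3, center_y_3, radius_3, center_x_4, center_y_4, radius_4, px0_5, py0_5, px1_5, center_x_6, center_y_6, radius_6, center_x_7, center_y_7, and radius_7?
px2_1 = 304
px0_2 = 156
py0_2 = 144
px1_2 = 188
py1_2 = 224
center_x_3 = 116
center_y_3 = 304
radius_3 = 40
center_x_4 = 184
center_y_4 = 344
radius_4 = 80
px0_5 = 212
py0_5 = 124
px1_5 = 260
center_x_6 = 168
center_y_6 = 320
radius_6 = 60
center_x_7 = 132
center_y_7 = 200
radius_7 = 24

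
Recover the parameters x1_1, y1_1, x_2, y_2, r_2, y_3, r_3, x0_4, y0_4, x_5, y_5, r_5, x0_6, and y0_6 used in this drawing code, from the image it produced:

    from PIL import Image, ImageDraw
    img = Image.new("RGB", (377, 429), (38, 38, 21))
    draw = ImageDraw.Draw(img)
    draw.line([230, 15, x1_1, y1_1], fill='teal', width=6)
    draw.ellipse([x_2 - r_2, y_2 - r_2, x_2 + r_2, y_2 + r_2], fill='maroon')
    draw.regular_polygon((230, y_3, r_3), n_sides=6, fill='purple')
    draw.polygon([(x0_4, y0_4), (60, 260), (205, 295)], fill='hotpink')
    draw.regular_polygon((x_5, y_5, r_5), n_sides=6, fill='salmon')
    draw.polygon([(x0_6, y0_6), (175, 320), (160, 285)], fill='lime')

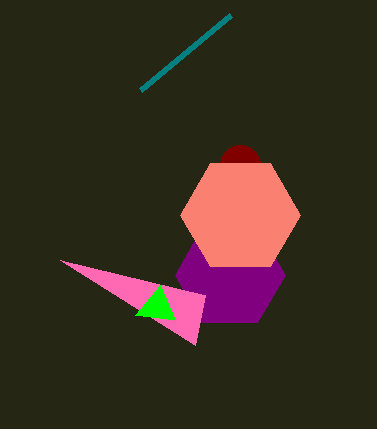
x1_1 = 140
y1_1 = 90
x_2 = 240
y_2 = 165
r_2 = 20
y_3 = 275
r_3 = 55
x0_4 = 195
y0_4 = 345
x_5 = 240
y_5 = 215
r_5 = 60
x0_6 = 135
y0_6 = 315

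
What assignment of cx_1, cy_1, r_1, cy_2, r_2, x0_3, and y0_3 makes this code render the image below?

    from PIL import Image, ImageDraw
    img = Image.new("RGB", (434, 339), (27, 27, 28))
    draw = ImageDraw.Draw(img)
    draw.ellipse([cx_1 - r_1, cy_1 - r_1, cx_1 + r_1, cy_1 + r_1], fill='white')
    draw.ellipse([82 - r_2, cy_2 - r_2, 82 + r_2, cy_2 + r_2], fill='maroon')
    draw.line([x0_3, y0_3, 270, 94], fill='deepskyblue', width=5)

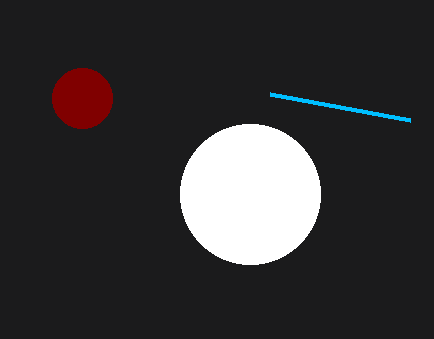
cx_1 = 250
cy_1 = 194
r_1 = 70
cy_2 = 98
r_2 = 30
x0_3 = 410
y0_3 = 120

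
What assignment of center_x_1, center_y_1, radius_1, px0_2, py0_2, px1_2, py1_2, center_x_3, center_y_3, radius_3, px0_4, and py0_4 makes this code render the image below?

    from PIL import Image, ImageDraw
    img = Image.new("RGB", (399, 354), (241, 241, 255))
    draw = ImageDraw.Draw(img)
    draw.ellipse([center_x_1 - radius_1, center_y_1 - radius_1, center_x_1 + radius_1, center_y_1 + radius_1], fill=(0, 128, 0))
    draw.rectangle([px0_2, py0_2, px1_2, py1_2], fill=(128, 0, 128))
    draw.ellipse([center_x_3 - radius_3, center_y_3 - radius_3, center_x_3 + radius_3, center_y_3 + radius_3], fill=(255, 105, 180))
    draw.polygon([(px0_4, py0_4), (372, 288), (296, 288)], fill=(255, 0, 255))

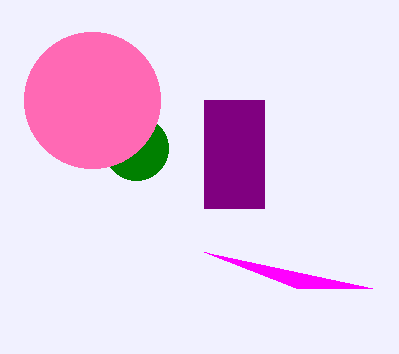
center_x_1 = 136
center_y_1 = 148
radius_1 = 32
px0_2 = 204
py0_2 = 100
px1_2 = 264
py1_2 = 208
center_x_3 = 92
center_y_3 = 100
radius_3 = 68
px0_4 = 204
py0_4 = 252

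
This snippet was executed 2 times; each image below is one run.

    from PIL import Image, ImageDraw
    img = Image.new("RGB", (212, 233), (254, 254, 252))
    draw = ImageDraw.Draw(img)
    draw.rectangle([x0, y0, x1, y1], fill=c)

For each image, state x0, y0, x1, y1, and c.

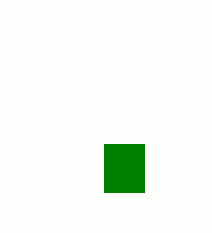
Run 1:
x0 = 104
y0 = 144
x1 = 144
y1 = 192
c = 'green'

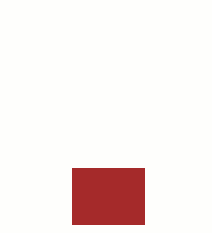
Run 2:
x0 = 72; y0 = 168; x1 = 144; y1 = 224; c = 'brown'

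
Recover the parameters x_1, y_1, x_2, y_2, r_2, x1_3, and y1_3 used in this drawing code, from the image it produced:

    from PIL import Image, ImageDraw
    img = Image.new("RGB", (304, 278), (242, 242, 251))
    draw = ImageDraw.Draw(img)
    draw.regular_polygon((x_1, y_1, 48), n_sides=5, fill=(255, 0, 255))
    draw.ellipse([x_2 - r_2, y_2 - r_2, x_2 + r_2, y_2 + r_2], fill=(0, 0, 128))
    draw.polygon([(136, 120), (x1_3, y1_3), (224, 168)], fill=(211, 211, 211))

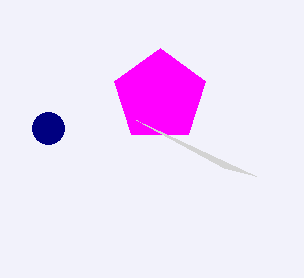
x_1 = 160
y_1 = 96
x_2 = 48
y_2 = 128
r_2 = 16
x1_3 = 256
y1_3 = 176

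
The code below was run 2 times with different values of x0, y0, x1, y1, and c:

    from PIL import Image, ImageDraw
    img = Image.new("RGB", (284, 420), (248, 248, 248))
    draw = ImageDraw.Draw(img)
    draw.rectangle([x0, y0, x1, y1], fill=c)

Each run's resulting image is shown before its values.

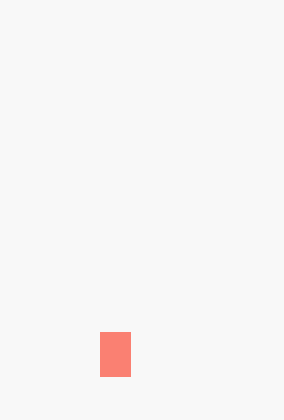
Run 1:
x0 = 100
y0 = 332
x1 = 130
y1 = 376
c = 'salmon'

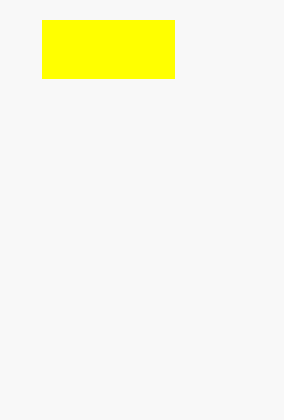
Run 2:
x0 = 42; y0 = 20; x1 = 174; y1 = 78; c = 'yellow'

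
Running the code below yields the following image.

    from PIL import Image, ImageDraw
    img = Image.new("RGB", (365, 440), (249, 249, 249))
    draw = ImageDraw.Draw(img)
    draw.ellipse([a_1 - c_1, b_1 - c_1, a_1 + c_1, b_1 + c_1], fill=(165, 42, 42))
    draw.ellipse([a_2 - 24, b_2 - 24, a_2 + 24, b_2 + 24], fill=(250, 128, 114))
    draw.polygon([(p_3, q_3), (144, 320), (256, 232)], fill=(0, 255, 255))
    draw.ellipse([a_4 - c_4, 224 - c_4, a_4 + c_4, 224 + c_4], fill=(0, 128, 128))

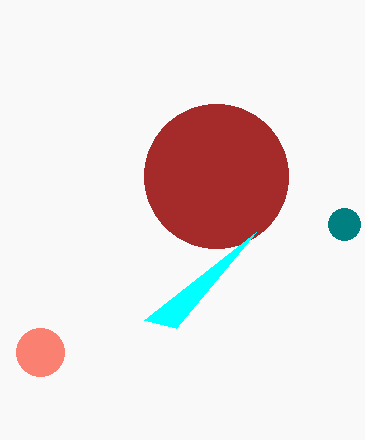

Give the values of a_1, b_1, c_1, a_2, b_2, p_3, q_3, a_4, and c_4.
a_1 = 216
b_1 = 176
c_1 = 72
a_2 = 40
b_2 = 352
p_3 = 176
q_3 = 328
a_4 = 344
c_4 = 16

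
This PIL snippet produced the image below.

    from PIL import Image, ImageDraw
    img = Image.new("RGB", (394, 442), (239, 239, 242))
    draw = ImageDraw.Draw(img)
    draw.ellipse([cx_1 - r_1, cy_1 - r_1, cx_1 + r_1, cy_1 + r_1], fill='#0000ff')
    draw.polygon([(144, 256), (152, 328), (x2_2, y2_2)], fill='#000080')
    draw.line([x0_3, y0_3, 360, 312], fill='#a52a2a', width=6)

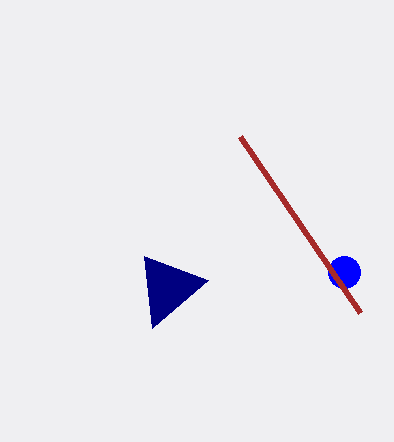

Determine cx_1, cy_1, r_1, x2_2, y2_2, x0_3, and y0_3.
cx_1 = 344; cy_1 = 272; r_1 = 16; x2_2 = 208; y2_2 = 280; x0_3 = 240; y0_3 = 136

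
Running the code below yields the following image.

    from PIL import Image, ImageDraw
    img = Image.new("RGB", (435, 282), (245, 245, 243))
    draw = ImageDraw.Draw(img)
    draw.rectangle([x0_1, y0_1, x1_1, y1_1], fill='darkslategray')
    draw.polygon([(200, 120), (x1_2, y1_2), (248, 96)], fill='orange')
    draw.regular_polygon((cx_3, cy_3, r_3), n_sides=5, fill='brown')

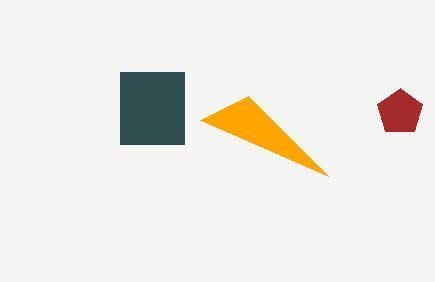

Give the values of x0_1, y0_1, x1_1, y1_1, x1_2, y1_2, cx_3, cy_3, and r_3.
x0_1 = 120
y0_1 = 72
x1_1 = 184
y1_1 = 144
x1_2 = 328
y1_2 = 176
cx_3 = 400
cy_3 = 112
r_3 = 24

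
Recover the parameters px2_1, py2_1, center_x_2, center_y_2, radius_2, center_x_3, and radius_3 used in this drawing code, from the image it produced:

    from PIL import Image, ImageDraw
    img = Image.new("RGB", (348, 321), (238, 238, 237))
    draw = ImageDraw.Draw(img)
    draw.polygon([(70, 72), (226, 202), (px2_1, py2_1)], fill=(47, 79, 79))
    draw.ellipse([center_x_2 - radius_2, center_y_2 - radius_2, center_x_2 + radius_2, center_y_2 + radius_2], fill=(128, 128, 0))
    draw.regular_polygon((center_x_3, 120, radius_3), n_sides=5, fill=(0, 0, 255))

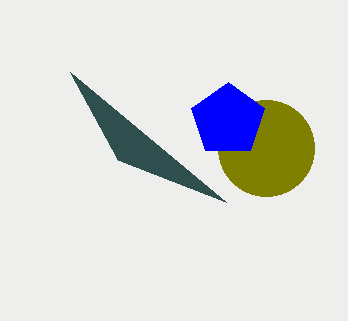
px2_1 = 118; py2_1 = 160; center_x_2 = 266; center_y_2 = 148; radius_2 = 48; center_x_3 = 228; radius_3 = 38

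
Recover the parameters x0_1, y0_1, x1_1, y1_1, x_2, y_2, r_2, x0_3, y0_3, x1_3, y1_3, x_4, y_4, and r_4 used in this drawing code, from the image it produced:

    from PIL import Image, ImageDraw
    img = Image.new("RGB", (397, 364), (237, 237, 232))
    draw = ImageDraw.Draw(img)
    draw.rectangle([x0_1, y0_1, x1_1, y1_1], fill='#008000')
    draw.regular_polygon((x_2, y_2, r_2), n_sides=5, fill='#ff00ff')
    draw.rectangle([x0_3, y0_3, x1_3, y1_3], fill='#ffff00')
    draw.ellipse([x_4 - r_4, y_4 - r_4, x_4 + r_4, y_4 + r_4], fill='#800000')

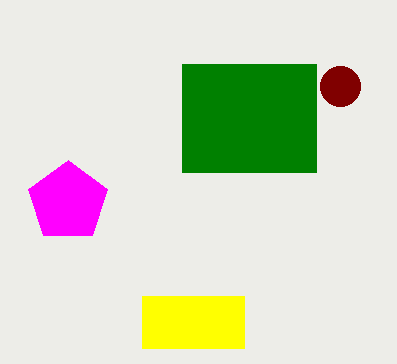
x0_1 = 182, y0_1 = 64, x1_1 = 316, y1_1 = 172, x_2 = 68, y_2 = 202, r_2 = 42, x0_3 = 142, y0_3 = 296, x1_3 = 244, y1_3 = 348, x_4 = 340, y_4 = 86, r_4 = 20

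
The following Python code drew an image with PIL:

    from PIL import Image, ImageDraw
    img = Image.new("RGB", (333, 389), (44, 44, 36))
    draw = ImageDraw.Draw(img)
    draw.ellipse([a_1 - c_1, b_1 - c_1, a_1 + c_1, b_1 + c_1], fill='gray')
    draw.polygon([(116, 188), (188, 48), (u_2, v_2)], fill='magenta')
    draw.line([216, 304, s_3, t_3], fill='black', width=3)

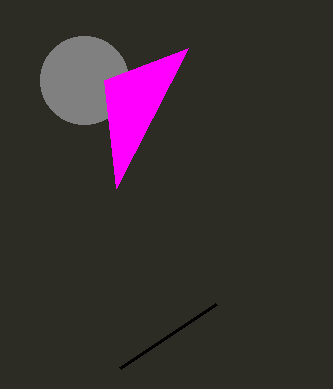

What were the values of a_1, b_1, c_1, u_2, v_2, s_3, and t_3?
a_1 = 84
b_1 = 80
c_1 = 44
u_2 = 104
v_2 = 80
s_3 = 120
t_3 = 368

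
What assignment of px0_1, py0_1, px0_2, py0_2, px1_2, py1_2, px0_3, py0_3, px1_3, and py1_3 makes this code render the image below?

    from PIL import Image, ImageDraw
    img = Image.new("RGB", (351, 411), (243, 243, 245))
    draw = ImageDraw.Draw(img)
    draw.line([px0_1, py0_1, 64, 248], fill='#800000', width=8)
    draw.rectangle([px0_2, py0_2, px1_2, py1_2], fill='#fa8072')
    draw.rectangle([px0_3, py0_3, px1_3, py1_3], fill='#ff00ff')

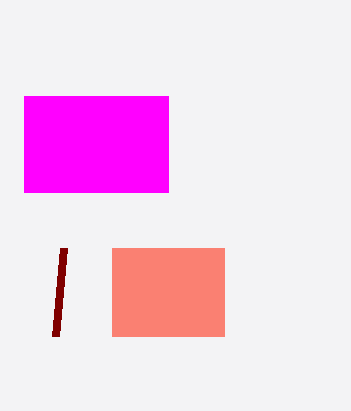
px0_1 = 56; py0_1 = 336; px0_2 = 112; py0_2 = 248; px1_2 = 224; py1_2 = 336; px0_3 = 24; py0_3 = 96; px1_3 = 168; py1_3 = 192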